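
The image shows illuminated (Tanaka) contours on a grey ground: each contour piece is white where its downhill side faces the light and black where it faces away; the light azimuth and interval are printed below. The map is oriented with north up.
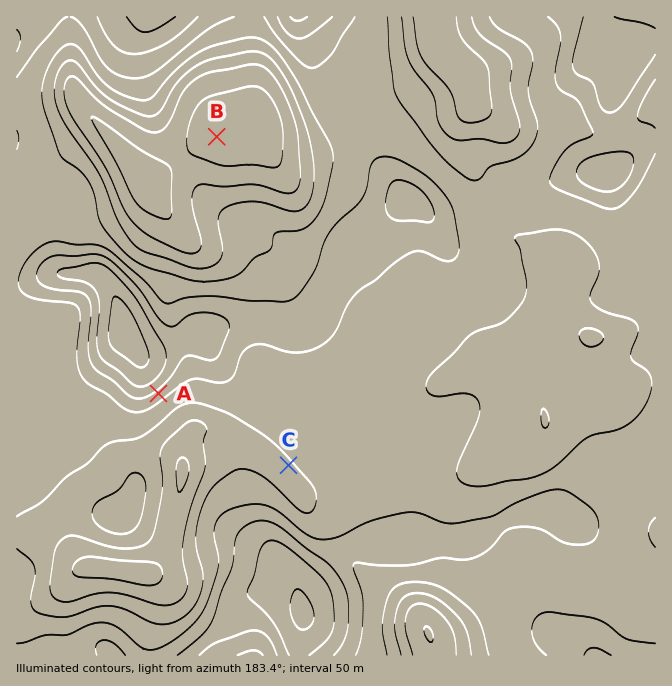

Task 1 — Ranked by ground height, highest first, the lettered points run A C B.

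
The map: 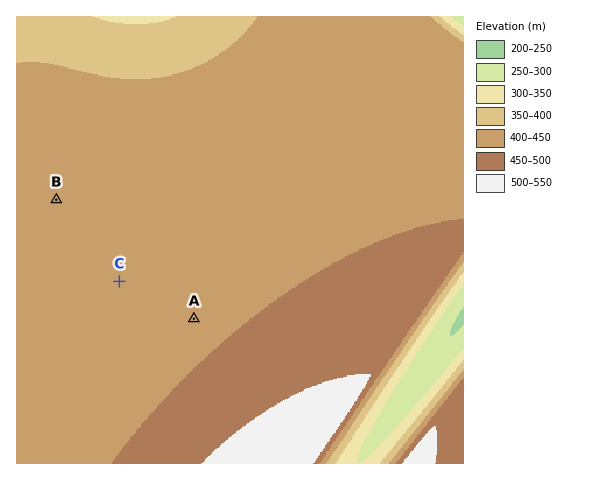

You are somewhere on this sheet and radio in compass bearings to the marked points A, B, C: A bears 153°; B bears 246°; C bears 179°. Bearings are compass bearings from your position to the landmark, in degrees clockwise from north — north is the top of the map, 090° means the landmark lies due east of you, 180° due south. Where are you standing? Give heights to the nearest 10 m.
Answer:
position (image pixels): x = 118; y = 172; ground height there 430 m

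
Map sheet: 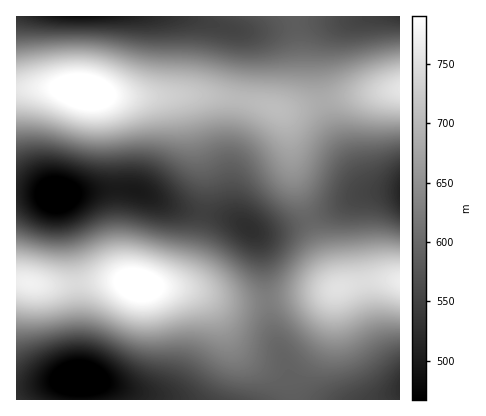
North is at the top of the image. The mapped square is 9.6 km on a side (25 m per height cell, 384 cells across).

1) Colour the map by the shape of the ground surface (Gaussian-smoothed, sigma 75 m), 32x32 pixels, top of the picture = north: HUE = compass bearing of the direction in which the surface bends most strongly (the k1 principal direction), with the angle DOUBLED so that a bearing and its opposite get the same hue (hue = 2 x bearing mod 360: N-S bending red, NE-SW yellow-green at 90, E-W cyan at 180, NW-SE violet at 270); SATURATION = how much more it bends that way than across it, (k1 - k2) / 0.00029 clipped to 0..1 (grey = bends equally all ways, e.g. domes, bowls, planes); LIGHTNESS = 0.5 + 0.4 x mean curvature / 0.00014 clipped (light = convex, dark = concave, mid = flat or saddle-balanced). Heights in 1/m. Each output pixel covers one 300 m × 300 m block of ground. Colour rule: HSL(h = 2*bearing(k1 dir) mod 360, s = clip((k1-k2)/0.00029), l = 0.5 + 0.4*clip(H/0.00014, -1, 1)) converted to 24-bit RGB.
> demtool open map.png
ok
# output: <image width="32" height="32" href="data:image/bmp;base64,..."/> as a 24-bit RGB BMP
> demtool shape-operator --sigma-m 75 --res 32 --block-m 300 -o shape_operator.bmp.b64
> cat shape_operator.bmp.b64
<image width="32" height="32" href="data:image/bmp;base64,Qk02DAAAAAAAADYAAAAoAAAAIAAAACAAAAABABgAAAAAAAAMAAATCwAAEwsAAAAAAAAAAAAAQIEILF4EGTUDGi8EIiwHLCgHLx0EMxUASh0AZC0AbkIHbVMSaVkbalUidE4mhUsokVQvkW9AgI5RUZtUTa1vWq96cKF0m5ZxoXVZlWZIf2hAcHM5W3gvVIYkU5MZT5QPao8dTGkQJTUHICwHJCsIKigJLR8GMBoDTSkBe00EjnEOiIMfcXcvbGs9cl1Jil5Tn3dkpKR+gLGHb8CdX8OsX7OvcYmWlmp+qlFdqktJnGVPj4ZXdZJTapxJb6I9daAuloMxem4eSkkSJigLJCYNJSMOJx8MKx4IZEkMnIUQrLEagKMrWYU7SnBJXG9kgoJ0mqCLnbmZlcilfsqvYL65VIahaVeHkkt1q0FXuUtGsHtdo6FtgZ9ueJtpiplfnJNKolAtk1Eha0geOS8XIB4THhwVHxwUPzccgnkktL8ipNUlcL0wP5Q5PnpWSXlqYo92ga9/mMiRkM2VeL6YWZueSEp3aDpsgDRYpDc+wGtGvaNjpbNvgqNvfY5uim9gmldEqzAjr0AikUorX0AzOC0yIiEsKiw1UVZCi5pHrM9Jn9pNbMw9OZw+NHtVOXleSZZfaL1gi9B3hst5aKhyU2JzSjFaWCVTdCtIpkU2yZZMzcpjpb9kgZ9feXRee0dLkjE0sSspx0kzsltJg1loSUFvKy9pMTlvVmd/iaR3sM2Brdd9gMdjR6NXOIFjNH9iPZ9aUchNe9Rle8RpY49pTkFmRSBUWh5afzBYt19F0rho0Ndyq8JlhI9baExNazVHiCs7uE9gwH16tpGXinuuPD68ISm1JjK2VWa4m7W3wNG0w9iynMWYbK2ZRp6fPJ+WQbyEXc9zcdN0crt8XXiQRi15RBZtYhx+o0GXvYN918qc19mbuLqDiGlmcEJrcjJkkDljvJXByr7RwcDZl5neTlHsFRf6HyTyZm/csbzW2uPi3+fjxtXak63PY5TQV6bSbdTVh9u/kNi5fsLEQU68NhWnPgahYhS+pF/K0LTG5NzU39jNwaeynWKxfDWlfjKmn1S4yc3t2d/y1tv1uLr5dW//TUD/SkL/gofxzNTu3eXu3eTu2t/xvsXylqf0j7Hyo8/utOPsqtrlfqPaJyjlJADPMgDITgj5ooHg39fo6eLo6+Dq1LjiqGvigDfreEbplYjk0t750t75z9X8zsz/mYf/eWD/eGn/pan51t/12OXz2OLz1Nr3z9H8w8b+v8n8zNr3zd/zscjpb3/jHQr1IgDIJwDMQBr1nJLi4N7t5eHq593u3MTytIT5kmn/kob9x8370OP7z9/8zdD+u6//mnj/jGX/lID/wcb41uT11+r01uX10tr5z8/8vrz8v773x8rwwcfmnJ/XZFDSORG+JQGeIgemMCnMjZzLztrf4uTp5N7tz7jvso/4nor+sbb8z9381O33yt72mZz1hFz/hUD/jEz/oIn0zNLw2ezy2fDy2enyvMXsn5booojjspXZwKPOwZy+sHWvfz2XRxpsKxFRKh1bRFp/bbGLmM+atNK1trrJqpbTmH/gjovnr8Pu0Oj2ktrAebrJRkjGWBrNcA7cizfhpY/Rxtbb1erex+TUqsrIiIOymFmwr0yetVBsv2BQvl4/lTk1XiM6MBIrIhAjKiEtPGMzS7grY985ddFXeK1weIiYdHSkg520k8y+mt29Tcg0P39INDtRNSFOUCVng0qNqpiFvNCevtydrsqDoJtjeUNEaygxdCIckTsVq1UOoVEOci8TOw8QJg0VIhEVMDAbRXIbS78ISOEAR8cSSpYtUnhCYn1PdKVOes1LbttDWJURKkEWGB4VHBccIBcaXlg1p7o3xeRFz+c/w7kpeU8iSBoQNw4HSxgEdzcAlVUAjlEFYi4POBAQJQ4ULhgYUlQmX50YV9gARtMAM6kHL3IYN1wjUW8peKIij9UQgtUHWnYJHygLHCESHB8UHyIRPUoRiqwHvuAAztEAimsKRCAILgsFMAsDTh0CiU0BqnQGmWoWbD0kTiIwSSI8WDZEgIRHh9QtdPUbS+oGL6ATJGIbK00fSmYif6EYpdQElsUAcHURJiYNISESHiESHycMKjgEZoUAjKMAjYoAUjsELhMFLQsGOhEIeT8RtoYayrAqpZJFdk5UYTdvYDJ4fFKHoKJ8rtN+oeZubd5DNqIvK2I1K04tTWcwjaYlw9sPusoJgWUgLR8TIBcTIB4TIScMLj4DWnUAb4MAZ2cANSkGKRYKLBMOXDQinYE4w8dVscNwjqB5YluMTTSQVjObfV+os7Ggy9uuxeKllc19VJxgP2hgOlVRU2lFmqc72tcnzbceikcnRRodIxAWIBUTJicOTV4Ja4kAcIgAWWEGNTIOKSIVPjcoanFFjLNaoMx7m8WHfqGOUFKSPzCLSzaUemuht7ql1+C51uK0scSUcI59SVZsQUpbW2VSn51JzbI5x44riS4kVhksNxQlNBogUUUke4cbjq4MgaINXHEYOUggKz8nNVs9RJVKaMZajNJ0i8B2bY9xTElwOzFmRT5wbn6IsL+N1eCm2uCmv7yMiG53WEhpS0FYYllOlYZEvpU0t2wrfiMjXhs1URw7Wiw/d1tAp6w7rMwvj7sxX4s5N2k8MWdPMoNcOLFWUc1Le8xZhbJUcHRWS0BPNzJHQktWYolZoMduyt+L1tqOuqN4jVlpaz9nWjtUZUpBjnE5q3wtolgoeiw1aCZLaixdeUZsknRprrV5rcR+k7t4ZKZzSpmMOZmSNqaJPbptTsJLebpOh5dOZ1xKSj1JOTtJRWNaT59Pisxot9qCy8+EsoZulUpweTVsbDZadD5AkWM7o2wzlk4vjEJwfzmHcz+RfF6jlZirsMSyudG8rszCjrrGY6LIR57KSLHEW7mna659gJ9th4NnclptT0psRVt5TJmaYr2Ogs6HqM6Wu7uVrXOKqkGdnDCaljaMmkd0qFFSrlxOn0tTllfEcUPMY1DRfYPSsMDa0uHn3ertz9/qrMPng6LoaJDmZpDcdpnMhpu7io2uhHuraGKzTl7AToHOZrDWiNXZo9fLrcrBraG4r2++rDrOqSfVsDnTv2HKx3/BxYW9uXXCo4fyh3b3hIX3rbn01eH22Obz2Obz1uL1x9P3nqz5g5D6foj0io7qmJbinpnfk5HghIznepPvfqb0kL3ypczrscvhrbTTp5LMoGbUlkLjlD7to1/tu4zrzq3s0bXtwaTuzcT/v7r/xcj/zdX+0d361OL31eH20934z9b8pav+jI7/jYr+oJn4sav0uLXztLf0qrX3nrP7mLT7m7f1o7bqpavdqJvSo4HPkmDXfkvle1LwlXj1vKr33ND63ND72c790cz/zcz/zM//zdT+0dr61N731d321Nn3u7/4kI/6fXb8hXr5m5D0sKnxubfwtrvwp7TwkqXvgJXrfIffiILPoYbDrYC9oXO6gWDAXU/QU1bhcnnrn6DxyMX319H61c79q63zrrT5wMj60tn51dz22Nzz2dryy8fto5jmf2zkbFXicVzdhnbWm5HSpKDQnZ/Li5HEcne7ZV6ueFmgm1qYoVp5pF5umGp6cGyRVHemRoO/VJDNdZ3UlajbqK7jra7sfqbDgKfRjrHaqL/fwMrgy8rfzr7Zw57PrXTEkVC6e0ineVGbimSYm3WHoIV4nYNujW9edVRNZD49YTc0bj4yhVI1l289l4pLcIpUSoddPYxxPJV9R6GHXKuQc6+ifq63PqJBRKpjT7SAbLGQi6uVrpqUun6GvVt1rT9ljDhXcjdIaj06dFU8h2k3lHAujmUkdU4dVzcYQioVQi0WWEEce2Ukmo8tmqQ1dZg5SoI0LG8qJGcmKW4kOX8oR5AuSZw2MogPKIcUKIYcPIcqZYc7j30/nlIvoC8ejh4VdSAVYSoYWzgaY0gacFMXeVMRdEgMYTkLSi0MPiwPRToWYF4hfYUslaYzmrE3haE3YYEwQGMkL1IaLFMTM2IQO3YNO4QNL3kCI2cDHVQFIkgKM0UQSkMSWDENZCIFaBwBZCEEXS0JWjsPXkYSZksTb0gRdEEPcT4QaEMYYlMjXmkvWH86ZJtEgK1OnK9RoKJJhoY8YWouRlohO1oXPGgQPnkJOoAE"/>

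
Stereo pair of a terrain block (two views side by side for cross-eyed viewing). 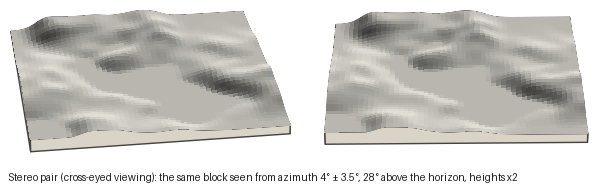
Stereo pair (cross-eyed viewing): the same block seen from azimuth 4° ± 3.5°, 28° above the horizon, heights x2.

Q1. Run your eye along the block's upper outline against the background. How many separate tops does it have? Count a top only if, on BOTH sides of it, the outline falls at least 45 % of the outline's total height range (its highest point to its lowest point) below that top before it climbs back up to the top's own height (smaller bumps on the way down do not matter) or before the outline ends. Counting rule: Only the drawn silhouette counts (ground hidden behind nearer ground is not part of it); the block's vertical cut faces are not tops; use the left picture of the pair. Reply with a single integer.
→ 0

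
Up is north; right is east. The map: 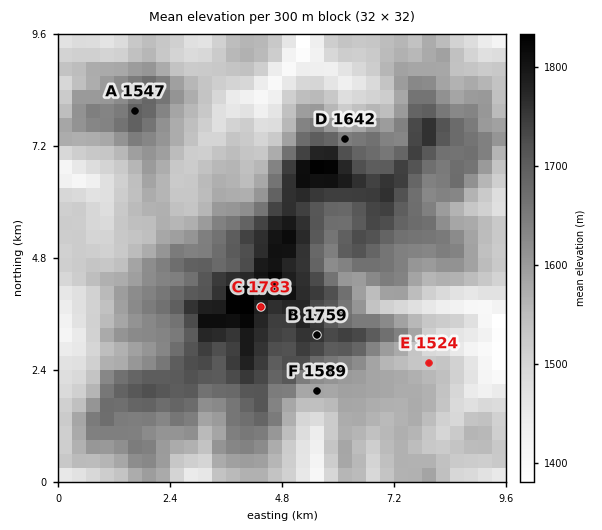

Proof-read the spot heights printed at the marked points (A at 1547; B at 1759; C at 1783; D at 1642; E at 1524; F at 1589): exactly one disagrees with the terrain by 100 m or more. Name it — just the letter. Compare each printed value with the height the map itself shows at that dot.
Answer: A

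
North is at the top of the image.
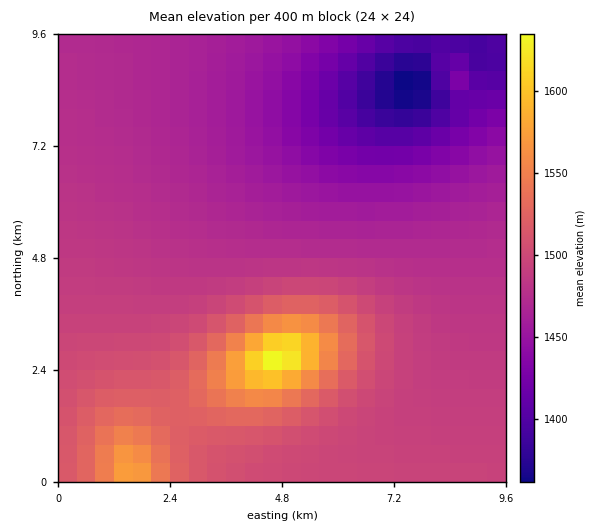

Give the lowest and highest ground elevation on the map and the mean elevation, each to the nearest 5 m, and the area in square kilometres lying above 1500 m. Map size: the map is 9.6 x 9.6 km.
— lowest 1360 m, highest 1645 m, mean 1480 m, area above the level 22.2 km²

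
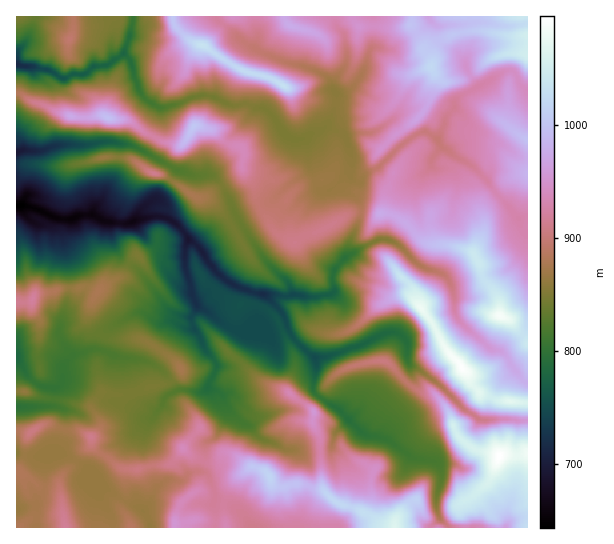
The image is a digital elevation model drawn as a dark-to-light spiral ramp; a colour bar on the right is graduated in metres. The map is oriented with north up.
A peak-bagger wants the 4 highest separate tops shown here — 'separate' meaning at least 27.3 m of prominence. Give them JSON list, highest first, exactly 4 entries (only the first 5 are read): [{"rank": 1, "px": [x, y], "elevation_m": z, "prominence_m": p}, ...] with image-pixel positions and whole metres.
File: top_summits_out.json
[{"rank": 1, "px": [499, 457], "elevation_m": 1096, "prominence_m": 453}, {"rank": 2, "px": [462, 367], "elevation_m": 1094, "prominence_m": 138}, {"rank": 3, "px": [499, 315], "elevation_m": 1089, "prominence_m": 108}, {"rank": 4, "px": [202, 45], "elevation_m": 1035, "prominence_m": 112}]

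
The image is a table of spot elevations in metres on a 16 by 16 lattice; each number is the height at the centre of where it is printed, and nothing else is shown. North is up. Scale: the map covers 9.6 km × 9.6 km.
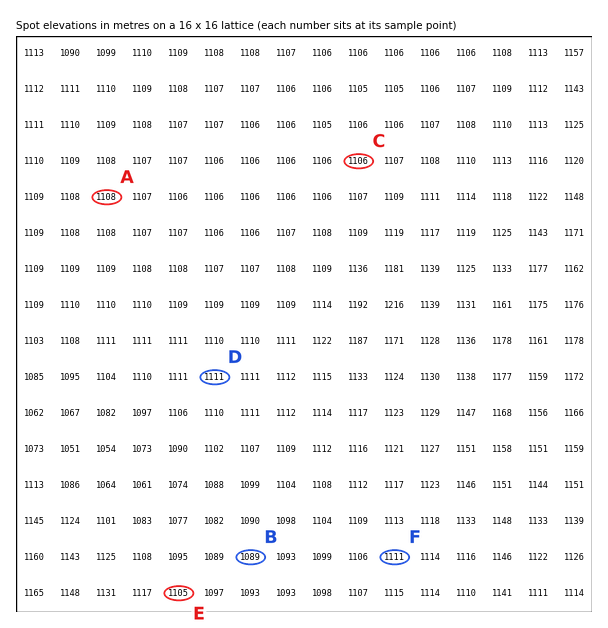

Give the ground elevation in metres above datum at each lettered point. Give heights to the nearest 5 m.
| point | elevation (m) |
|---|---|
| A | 1110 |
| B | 1090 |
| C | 1105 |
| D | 1110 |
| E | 1105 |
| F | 1110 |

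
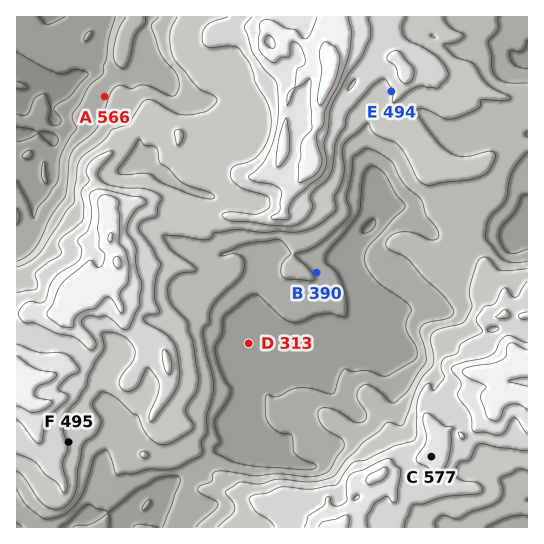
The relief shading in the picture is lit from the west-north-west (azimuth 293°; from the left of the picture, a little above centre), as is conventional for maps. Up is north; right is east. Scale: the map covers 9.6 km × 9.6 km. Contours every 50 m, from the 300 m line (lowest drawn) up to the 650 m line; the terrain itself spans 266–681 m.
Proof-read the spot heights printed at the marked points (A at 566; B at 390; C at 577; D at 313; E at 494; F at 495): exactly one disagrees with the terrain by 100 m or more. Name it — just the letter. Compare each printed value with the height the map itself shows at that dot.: A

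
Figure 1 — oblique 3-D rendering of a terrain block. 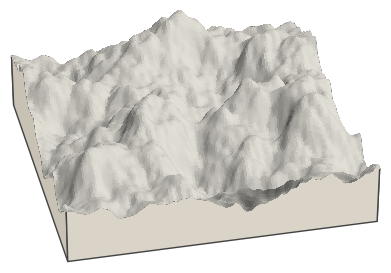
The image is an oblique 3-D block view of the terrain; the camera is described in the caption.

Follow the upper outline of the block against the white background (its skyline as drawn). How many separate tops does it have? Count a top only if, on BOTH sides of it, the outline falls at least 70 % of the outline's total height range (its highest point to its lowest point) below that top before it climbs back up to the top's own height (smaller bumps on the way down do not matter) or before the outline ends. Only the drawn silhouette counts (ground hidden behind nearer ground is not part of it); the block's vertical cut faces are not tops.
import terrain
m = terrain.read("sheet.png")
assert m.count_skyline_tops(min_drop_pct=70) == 0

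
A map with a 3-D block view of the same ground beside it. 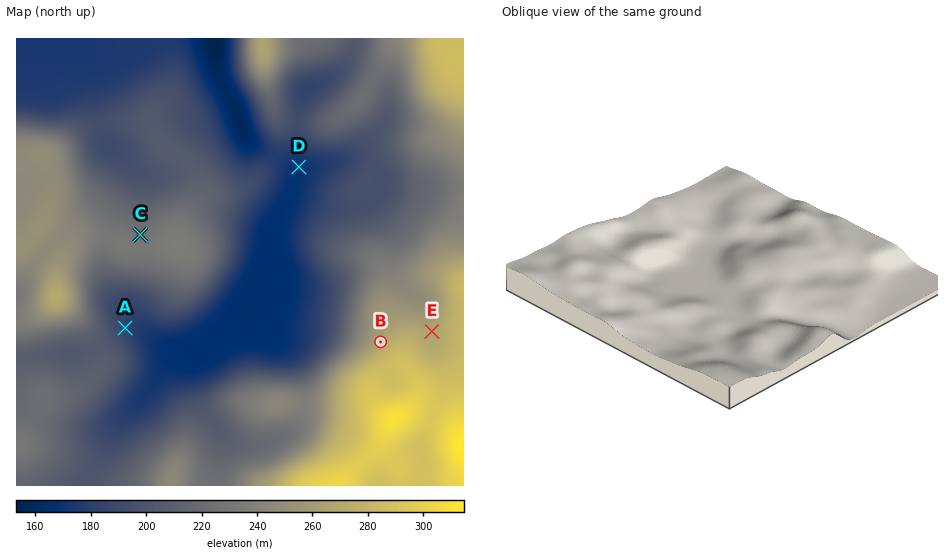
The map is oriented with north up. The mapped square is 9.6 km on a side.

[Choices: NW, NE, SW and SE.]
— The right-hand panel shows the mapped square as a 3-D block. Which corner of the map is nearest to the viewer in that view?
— NE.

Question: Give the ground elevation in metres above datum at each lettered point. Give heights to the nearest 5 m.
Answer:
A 185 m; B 265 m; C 230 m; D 170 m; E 265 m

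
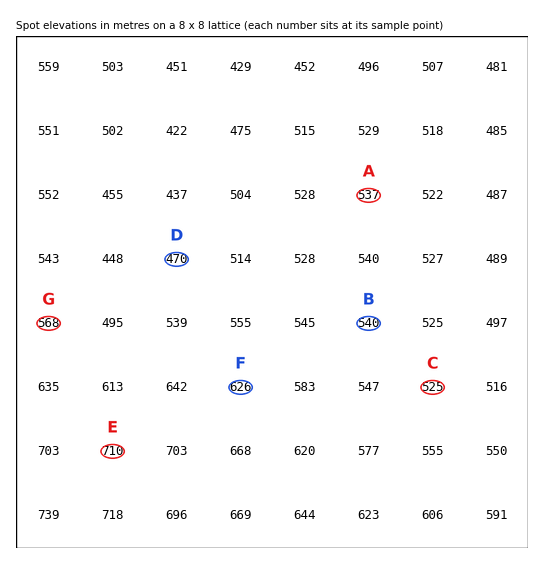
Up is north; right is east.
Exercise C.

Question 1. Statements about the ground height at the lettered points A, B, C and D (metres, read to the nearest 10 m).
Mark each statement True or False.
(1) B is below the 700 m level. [True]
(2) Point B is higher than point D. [True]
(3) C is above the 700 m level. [False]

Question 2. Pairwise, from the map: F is higher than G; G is lower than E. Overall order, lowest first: G F E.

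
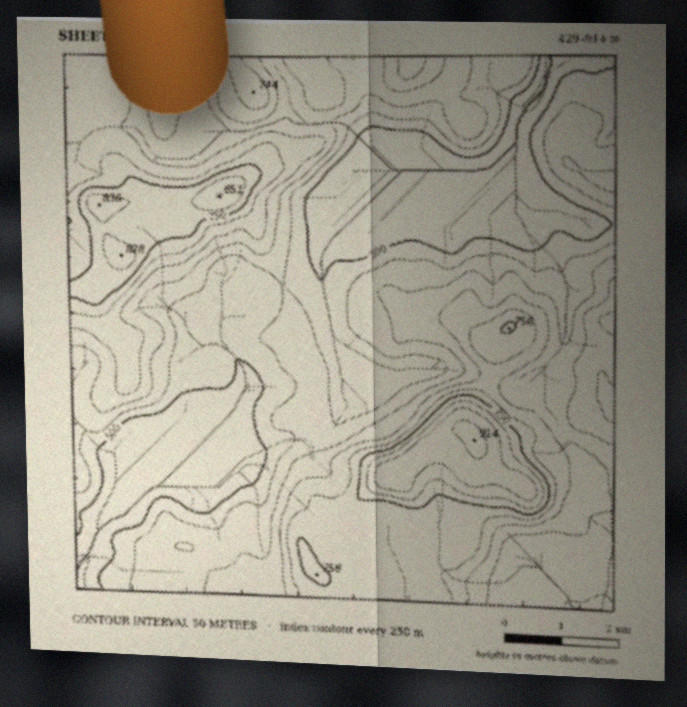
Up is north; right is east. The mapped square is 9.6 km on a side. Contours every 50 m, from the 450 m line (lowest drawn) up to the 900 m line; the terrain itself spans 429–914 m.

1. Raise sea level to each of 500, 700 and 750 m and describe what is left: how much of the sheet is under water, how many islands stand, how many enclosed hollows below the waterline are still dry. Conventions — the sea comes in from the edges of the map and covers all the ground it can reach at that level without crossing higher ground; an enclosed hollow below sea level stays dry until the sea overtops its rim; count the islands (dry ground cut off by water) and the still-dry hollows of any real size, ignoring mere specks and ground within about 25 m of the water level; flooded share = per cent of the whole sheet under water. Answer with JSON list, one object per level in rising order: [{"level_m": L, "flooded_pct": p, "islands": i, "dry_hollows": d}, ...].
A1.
[{"level_m": 500, "flooded_pct": 17, "islands": 0, "dry_hollows": 0}, {"level_m": 700, "flooded_pct": 80, "islands": 1, "dry_hollows": 0}, {"level_m": 750, "flooded_pct": 91, "islands": 1, "dry_hollows": 0}]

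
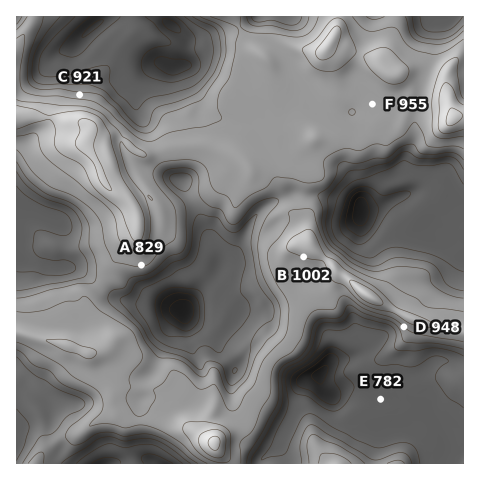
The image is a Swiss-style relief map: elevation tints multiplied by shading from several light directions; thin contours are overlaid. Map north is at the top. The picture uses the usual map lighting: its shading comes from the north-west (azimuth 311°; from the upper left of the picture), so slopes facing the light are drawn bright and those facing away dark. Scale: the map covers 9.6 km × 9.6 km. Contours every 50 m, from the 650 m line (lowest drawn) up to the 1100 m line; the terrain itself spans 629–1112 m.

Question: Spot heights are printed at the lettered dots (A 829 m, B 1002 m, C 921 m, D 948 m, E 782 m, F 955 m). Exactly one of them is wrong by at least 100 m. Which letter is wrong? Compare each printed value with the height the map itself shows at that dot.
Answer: A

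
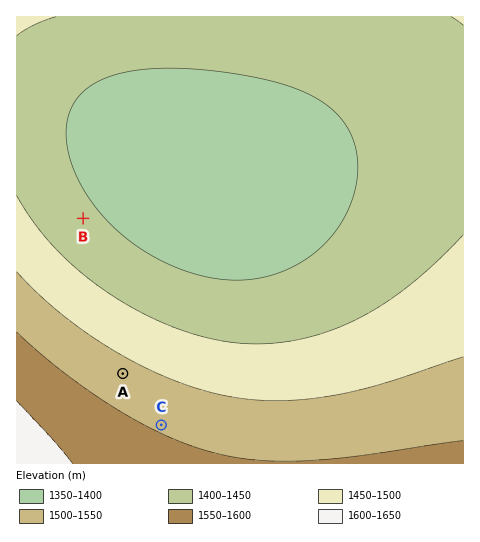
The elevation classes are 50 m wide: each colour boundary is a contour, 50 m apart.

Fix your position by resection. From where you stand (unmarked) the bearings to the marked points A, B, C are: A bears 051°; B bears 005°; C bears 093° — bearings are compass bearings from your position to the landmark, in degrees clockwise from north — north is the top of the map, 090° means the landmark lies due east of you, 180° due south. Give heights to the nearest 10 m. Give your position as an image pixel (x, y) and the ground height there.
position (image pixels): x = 65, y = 420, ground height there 1580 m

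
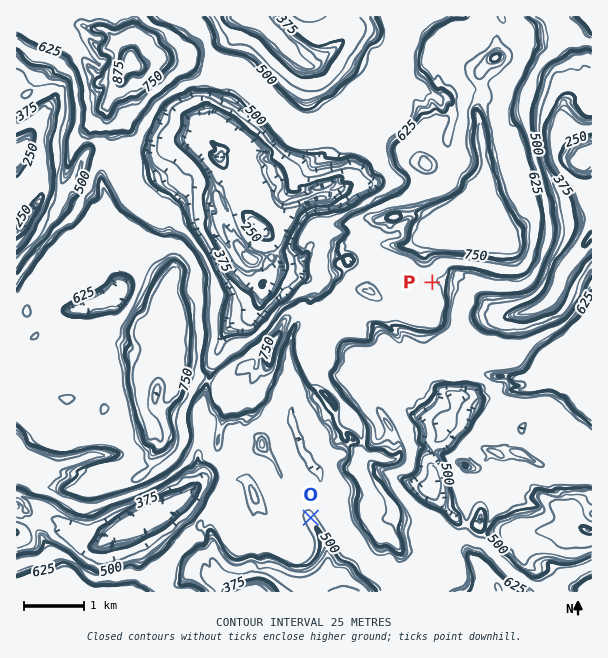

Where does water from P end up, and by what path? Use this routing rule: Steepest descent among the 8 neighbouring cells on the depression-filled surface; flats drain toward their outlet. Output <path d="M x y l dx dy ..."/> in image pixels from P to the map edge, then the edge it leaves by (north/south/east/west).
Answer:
<path d="M432 282l27 0 23 20 4 1 3 3 9 2 8 7 9 0 1-1 11-2 1-1 8-2 12-6 9-9 4-18 3-6 3-3 2-6 9-9 0-1 10-11 0-1 3-3"/>
exit: east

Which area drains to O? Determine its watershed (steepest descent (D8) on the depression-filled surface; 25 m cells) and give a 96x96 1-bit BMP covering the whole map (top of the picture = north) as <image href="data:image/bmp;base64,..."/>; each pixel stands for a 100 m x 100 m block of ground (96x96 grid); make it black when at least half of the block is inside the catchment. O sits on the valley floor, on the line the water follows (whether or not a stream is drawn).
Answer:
<image width="96" height="96" href="data:image/bmp;base64,Qk2+BAAAAAAAAD4AAAAoAAAAYAAAAGAAAAABAAEAAAAAAIAEAAATCwAAEwsAAAIAAAAAAAAA////AAAAAAAAAAAAAAAAAAAAAAAAAAAAAAAAAAAAAAAAAAAAAAAAAAAAAAAAAAAAAAAAAAAAAAAAAAAAAAAAAAAAAAAAAAAAAAAAAAAAAAAAAAAAAAAAAAAAAAAAAAAAAAAAAAAAAAAAAAAAAAAAAAAAAAAAAAAAAAAAAAAAAAAAAAAAAAAAAAAAAAAAAAAAAAAAAAAAAAAAAAAAAAAAAAAAAAAAAAAAAAD/wAAAAAAAAAAAAAP/4AAAAAAAAAAAAAP/4AAAAAAAAAAAAAf/4AAAAAAAAAAAAAf/4AAAAAAAAAAAAAf/wAAAAAAAAAAAAA//wAAAAAAAAAAAAA//gAAAAAAAAAAAAB//gAAAAAAAAAAAAD//gAAAAAAAAAAAAD//gAAAAAAAAAAAAH//wAAAAAAAAAAAAH//wAAAAAAAAAAAAP//gAAAAAAAAAAAAf//gAAAAAAAAAAAAf//AAAAAAAAAAAAAf/+AAAAAAAAAAAAAf/+AAAAAAAAAAAAAf/8AAAAAAAAAAAAAf/8AAAAAAAAAAAAA//4AAAAAAAAAAAAAf/wAAAAAAAAAAAAAf/gAAAAAAAAAAAAAP/AAAAAAAAAAAAAAD+AAAAAAAAAAAAAAD+AAAAAAAAAAAAAAD8AAAAAAAAAAAAAAB/AAAAAAAAAAAAAAB/AAAAAAAAAAAAAAB+AAAAAAAAAAAAAAA+AAAAAAAAAAAAAAA+AAAAAAAAAAAAAAAeAAAAAAAAAAAAAAAMAAAAAAAAAAAAAAAAAAAAAAAAAAAAAAAAAAAAAAAAAAAAAAAAAAAAAAAAAAAAAAAAAAAAAAAAAAAAAAAAAAAAAAAAAAAAAAAAAAAAAAAAAAAAAAAAAAAAAAAAAAAAAAAAAAAAAAAAAAAAAAAAAAAAAAAAAAAAAAAAAAAAAAAAAAAAAAAAAAAAAAAAAAAAAAAAAAAAAAAAAAAAAAAAAAAAAAAAAAAAAAAAAAAAAAAAAAAAAAAAAAAAAAAAAAAAAAAAAAAAAAAAAAAAAAAAAAAAAAAAAAAAAAAAAAAAAAAAAAAAAAAAAAAAAAAAAAAAAAAAAAAAAAAAAAAAAAAAAAAAAAAAAAAAAAAAAAAAAAAAAAAAAAAAAAAAAAAAAAAAAAAAAAAAAAAAAAAAAAAAAAAAAAAAAAAAAAAAAAAAAAAAAAAAAAAAAAAAAAAAAAAAAAAAAAAAAAAAAAAAAAAAAAAAAAAAAAAAAAAAAAAAAAAAAAAAAAAAAAAAAAAAAAAAAAAAAAAAAAAAAAAAAAAAAAAAAAAAAAAAAAAAAAAAAAAAAAAAAAAAAAAAAAAAAAAAAAAAAAAAAAAAAAAAAAAAAAAAAAAAAAAAAAAAAAAAAAAAAAAAAAAAAAAAAAAAAAAAAAAAAAAAAAAAAAAAAAAAAAAAAAAAAAAAAAAAAAAAAAAAAAAAAAAAAAAAAAAAAAAAAAAAAAAAAAAAAAAAAAAAAAAAAAAAAAAAAAAAAAAAAAAAAAAAAAAAAAAAAAAAAAAAAAAAAAAAAAAAAAAAAAAAAAAAAAAA="/>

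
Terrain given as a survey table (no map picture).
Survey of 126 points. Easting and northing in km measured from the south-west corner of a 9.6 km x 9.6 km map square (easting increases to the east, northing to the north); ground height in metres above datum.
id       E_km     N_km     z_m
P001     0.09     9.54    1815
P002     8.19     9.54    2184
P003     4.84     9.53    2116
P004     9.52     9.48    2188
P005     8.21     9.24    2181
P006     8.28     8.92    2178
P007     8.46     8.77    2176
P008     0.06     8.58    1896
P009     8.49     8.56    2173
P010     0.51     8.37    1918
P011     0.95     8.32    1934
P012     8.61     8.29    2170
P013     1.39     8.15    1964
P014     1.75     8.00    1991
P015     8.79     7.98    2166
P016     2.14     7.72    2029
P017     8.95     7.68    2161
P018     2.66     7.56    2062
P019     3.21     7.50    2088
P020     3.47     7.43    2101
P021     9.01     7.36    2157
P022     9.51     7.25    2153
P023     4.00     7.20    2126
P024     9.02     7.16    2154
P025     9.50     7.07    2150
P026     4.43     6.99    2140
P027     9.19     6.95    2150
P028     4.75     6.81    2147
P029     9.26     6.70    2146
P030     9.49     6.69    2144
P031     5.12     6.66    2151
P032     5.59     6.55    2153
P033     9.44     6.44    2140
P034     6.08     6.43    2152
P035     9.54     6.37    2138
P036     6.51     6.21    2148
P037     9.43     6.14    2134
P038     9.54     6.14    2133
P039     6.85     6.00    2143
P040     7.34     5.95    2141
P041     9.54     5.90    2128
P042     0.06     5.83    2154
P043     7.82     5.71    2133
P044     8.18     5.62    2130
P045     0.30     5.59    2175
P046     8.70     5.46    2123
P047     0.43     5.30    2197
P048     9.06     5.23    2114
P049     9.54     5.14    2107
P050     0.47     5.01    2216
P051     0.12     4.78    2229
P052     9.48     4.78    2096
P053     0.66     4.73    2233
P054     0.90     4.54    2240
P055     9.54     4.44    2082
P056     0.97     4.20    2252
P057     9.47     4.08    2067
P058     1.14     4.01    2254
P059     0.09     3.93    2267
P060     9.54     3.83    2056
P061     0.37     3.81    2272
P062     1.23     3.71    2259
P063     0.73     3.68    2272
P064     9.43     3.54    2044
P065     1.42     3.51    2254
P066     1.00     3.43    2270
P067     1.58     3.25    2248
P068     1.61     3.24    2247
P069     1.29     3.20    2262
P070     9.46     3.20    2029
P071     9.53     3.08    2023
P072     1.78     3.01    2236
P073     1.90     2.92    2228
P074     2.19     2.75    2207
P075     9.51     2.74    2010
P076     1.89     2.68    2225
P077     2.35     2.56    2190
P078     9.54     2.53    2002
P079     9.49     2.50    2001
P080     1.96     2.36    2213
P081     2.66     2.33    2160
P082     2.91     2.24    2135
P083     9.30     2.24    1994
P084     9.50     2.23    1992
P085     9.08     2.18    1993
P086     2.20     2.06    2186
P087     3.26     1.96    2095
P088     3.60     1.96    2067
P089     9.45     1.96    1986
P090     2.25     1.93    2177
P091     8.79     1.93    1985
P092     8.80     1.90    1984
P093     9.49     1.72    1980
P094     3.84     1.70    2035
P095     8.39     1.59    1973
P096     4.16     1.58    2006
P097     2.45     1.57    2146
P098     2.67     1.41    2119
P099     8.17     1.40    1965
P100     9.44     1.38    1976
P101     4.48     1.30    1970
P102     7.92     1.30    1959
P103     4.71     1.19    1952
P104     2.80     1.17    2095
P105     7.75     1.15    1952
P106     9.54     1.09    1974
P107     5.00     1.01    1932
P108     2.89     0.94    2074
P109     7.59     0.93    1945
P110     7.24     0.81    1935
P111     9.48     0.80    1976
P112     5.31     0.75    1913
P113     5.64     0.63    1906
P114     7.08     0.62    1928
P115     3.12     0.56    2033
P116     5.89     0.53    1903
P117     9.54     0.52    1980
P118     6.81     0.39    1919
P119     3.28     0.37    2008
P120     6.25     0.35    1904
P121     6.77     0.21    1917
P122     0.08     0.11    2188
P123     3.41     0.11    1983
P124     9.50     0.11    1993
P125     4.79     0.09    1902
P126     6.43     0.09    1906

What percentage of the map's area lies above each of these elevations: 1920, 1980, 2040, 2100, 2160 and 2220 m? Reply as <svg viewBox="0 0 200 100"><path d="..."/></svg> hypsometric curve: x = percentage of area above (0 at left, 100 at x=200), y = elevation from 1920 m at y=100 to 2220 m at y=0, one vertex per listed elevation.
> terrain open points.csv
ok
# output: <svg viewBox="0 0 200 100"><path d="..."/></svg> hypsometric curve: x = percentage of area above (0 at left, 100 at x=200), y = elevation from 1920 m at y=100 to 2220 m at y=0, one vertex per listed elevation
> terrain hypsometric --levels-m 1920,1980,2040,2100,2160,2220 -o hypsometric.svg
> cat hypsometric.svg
<svg viewBox="0 0 200 100"><path d="M191 100l-24-20-25-20-29-20-59-20-38-20"/></svg>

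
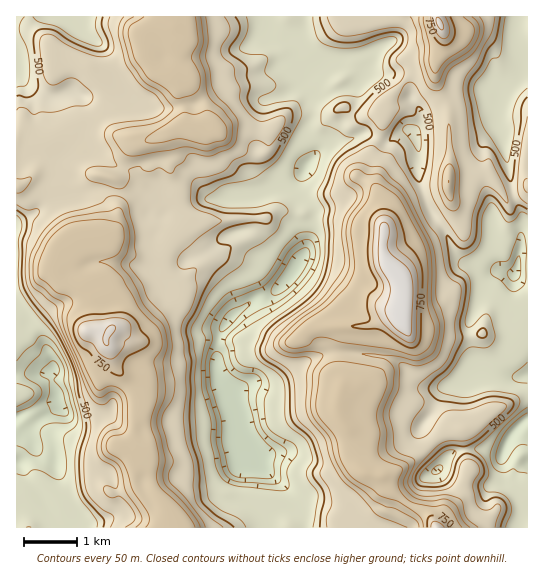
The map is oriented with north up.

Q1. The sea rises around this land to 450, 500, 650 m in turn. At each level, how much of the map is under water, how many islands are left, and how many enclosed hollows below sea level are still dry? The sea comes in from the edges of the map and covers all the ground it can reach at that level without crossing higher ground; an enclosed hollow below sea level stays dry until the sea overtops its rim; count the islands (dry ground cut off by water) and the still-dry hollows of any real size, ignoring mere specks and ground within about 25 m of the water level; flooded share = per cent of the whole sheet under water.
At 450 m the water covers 29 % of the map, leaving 0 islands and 1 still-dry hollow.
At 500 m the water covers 37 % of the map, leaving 0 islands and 1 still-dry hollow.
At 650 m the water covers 76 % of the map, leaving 1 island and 0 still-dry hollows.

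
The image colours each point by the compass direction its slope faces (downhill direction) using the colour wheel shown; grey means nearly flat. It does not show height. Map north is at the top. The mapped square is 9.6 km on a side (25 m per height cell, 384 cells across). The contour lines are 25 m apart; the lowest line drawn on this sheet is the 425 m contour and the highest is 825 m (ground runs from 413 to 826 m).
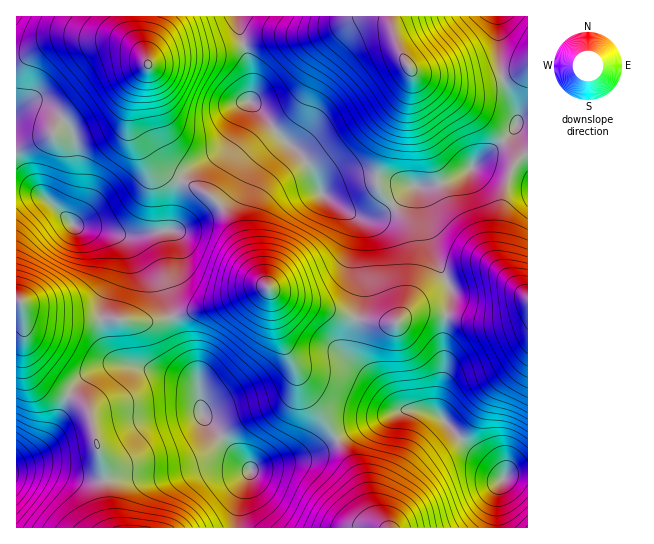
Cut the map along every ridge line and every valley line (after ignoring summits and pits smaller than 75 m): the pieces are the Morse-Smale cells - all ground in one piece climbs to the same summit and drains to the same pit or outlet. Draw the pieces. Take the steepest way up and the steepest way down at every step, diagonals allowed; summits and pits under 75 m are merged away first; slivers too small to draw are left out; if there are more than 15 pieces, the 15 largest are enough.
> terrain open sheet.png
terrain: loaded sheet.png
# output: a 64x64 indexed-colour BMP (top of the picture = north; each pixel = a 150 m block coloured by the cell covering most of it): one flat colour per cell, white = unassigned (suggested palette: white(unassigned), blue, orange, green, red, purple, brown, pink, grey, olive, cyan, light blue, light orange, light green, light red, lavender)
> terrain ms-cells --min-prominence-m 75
<image width="64" height="64" href="data:image/bmp;base64,Qk12CAAAAAAAAHYAAAAoAAAAQAAAAEAAAAABAAQAAAAAAAAIAAATCwAAEwsAABAAAAAAAAAA////ALR3HwAOf/8ALKAsACgn1gC9Z5QAS1aMAMJ34wB/f38AIr28AM++FwDox64AeLv/AIrfmACWmP8A1bDFAO7u7u7u7kRERERERERE////////////mZmZmZmZmQAA7u7u7u7uRERERERERET///////////mZmZmZmZmZAADu7u7u7uRERERERERERP//////////mZmZmZmZmZkAAO7u7u7u5ERERERERERE//////////+ZmZmZmZmZmQAA7u7u7u7kRERERERERET//////////5mZmZmZmZmZAADu7u7u7uRERERERERERE/////////5mZmZmZmZmZkAAO7u7u7u5ERERERERERET/////////mZmZmZmZmZmZAA7u7u7u7kRERERERERERF////////mZmZmZmZmZmZu7sO7u7u7uRERERERERERFVVVf////+ZmZmZmZmZmZu7uwDu7u7uRERERERERERFVVVVVV//+ZmZmZmZmZmbu7u7AA7u7u5ERERERERERFVVVVVVVV+ZmZmZmZmZmbu7u7sAAO7u7kREREREREREVVVVVVVVVWmZmZmZmZmbu7u7uwAADu7uREREREREREVVVVVVVVVWZmmZmZmZmbu7u7u7AAAO7uREREREREREVVVVVVVVVVZmZmmZmZmbu7u7u7sAAADu5EREREREREVVVVVVVVVVZmZmZmaZlmu7u7u7uwAAAO5ERERERERERVVVVVVVVVZmZmZmZmZma7u7u7u7AAAABERERERERERFVVVVVVVVZmZmZmZmZmZru7u7u7sAAA3UREREREREREVVVVVVVVVmZmZmZmZmZmu7u7u7uwAN3d1ERERERERN1VVVVVVVVmZmZmZmZmZma7u7u7u7AN3d3dRERERE3d1VVVVVVVVWZmZmZmZmZmZru7u7u7sA3d3d3d3d3d3d3VVVVVVVVVZmZmZmZmZmZma7u7u7uw3d3d3d3d3d3d3VVVVVVVVVZmZmZmZmZmZmZru7u7u7Dd3d3d3d3d3d3dVVVVVVVVVmZmZmZmZmZmZmu7u7u7sN3d3d3d3d3d3dVVVVVVVVVmZmZmZmZmZmZma7u7u7uw3d3d3d3d3d3d1VVVVVVVVWZmZmZmZmZmZmZru7u7u7Dd3d3d3d3d3d3VVVVVVVVVZmZmZmZmZmZmZmu7u7u7sN2qqqqqqqqqqsVVVVVVVVZmZmZmIiIiImZmaIiIiIiwqqqqqqqqqqqqzMxVVVVVVmZmYiIiIiIiIiIoiIiIiIqqqqqqqqqqqqrMzMzMVVVWZiIiIiIiIiIiIiiIiIiIiqqqqqqqqqqqqszMzMzMVVIiIiIiIiIiIiIiKIiIiIiKqqqqqqqqqqqszMzMzMzMIiIiIiIiIiIiIiIoiIiIiIqqqqqqqqqqqqzMzMzMzMIiIiIiIiIiIiIiIiiIiIiIiqqqqqqqqqqqzMzMzMzMwiIiIiIiIiIiIiIiiIiIiIiKqqqqqqqqqqzMzMzMzMwiIiIiIiIiIiIiIiKIiIiIiIqqqqqqqqqqrMzMzMzMzCIiIiIiIiIiIiIiKIiIiIiIiqqqqqqqqqrMzMzMzMzCIiIiIiIiIiIiIiIoiIiIiIiKqqqqqqqqo8zMzMzMzMIiIiIiIiIiIiIiIiiIiIiIiIqqqqqqMzMzMzPMzMzMIiIiIiIiIiIiIiIiiIiIiIiIiqqqqjMzMzMzMzzMzMwiIiIiIiIiIiIiIiKIiIiIiIiKqqqjMzMzMzMzPMzMwiIiIiIiIiIhERIiIoiIiIiIiIqqozMzMzMzMzM8zMwiIiIiIiIiIRERESIiiIiIiIiIiqozMzMzMzMzMzzMwiIiIiIiIiIREREREiKIiIiIiIiDMzMzMzMzMzMzPMwiIiIiIiIiIRERERERGIiIiIiIiIMzMzMzMzMzMzMzIiIiIiIiIiIRERERERERERiIiIiIgzMzMzMzMzMzM3ciIiIiIiIiIhERERERERERERiIiIiDMzMzMzMzMzM3d3ciIiIiIiIhEREREREREREREYiIiIMzMzMzMzMzM3d3d3IiIiIiIiEREREREREREREREYiIgzMzMzMzMzM3d3d3d3IiIiIiERERERERERERERERGIgDMzMzMzMzMzd3d3d3dyIiIiERERERERERERERERERiAMzMzMzMzMzd3d3d3d3IiIiEREREREREREREREREREQAzMzMzMzMzN3d3d3d3dyIiEREREREREREREREREREREDMzMzMzMzM3d3d3d3d3IiERERERERERERERERERERERMzMzMzMzMzd3d3d3d3ciEREREREREREREREREREREREzMzMzMzMzN3d3d3d3d3ERERERERERERERERERERERETMzMzMzMzM3d3d3d3d3cRERERERERERERERERERERERMzMzMzMzMzd3d3d3d3dxEREREREREREREREREREREREzMzMzMzMzM3d3d3d3d3ERERERERERERERERERERERETMzMzMzMzMzd3d3d3d3cRERERERERERERERERERERERMzMzMzMzMzN3d3d3d3dxEREREREREREREREREREREREzMzMzMzMzM3d3d3d3d3ERERERERERERERERERERERETMzMzMzMzM3d3d3d3d3ERERERERERERERERERERERERMzMzMzMzMzd3d3d3d3cREREREREREREREREREREREREzMzMzMzMzN3d3d3d3dxERERERERERERERERERERERETMzMzMzMzM3d3d3d3d3ERERERERERERERERERERERER"/>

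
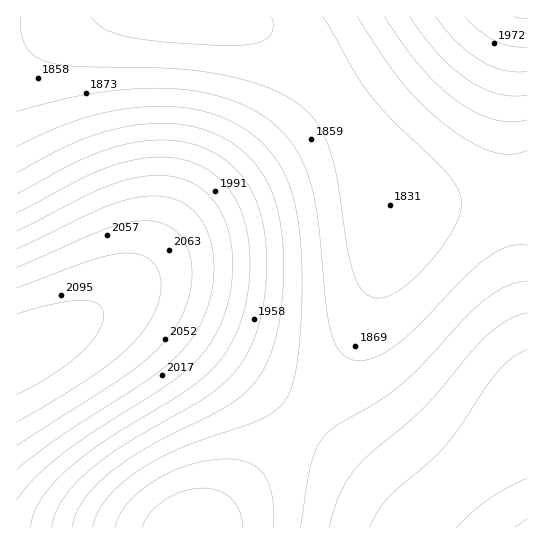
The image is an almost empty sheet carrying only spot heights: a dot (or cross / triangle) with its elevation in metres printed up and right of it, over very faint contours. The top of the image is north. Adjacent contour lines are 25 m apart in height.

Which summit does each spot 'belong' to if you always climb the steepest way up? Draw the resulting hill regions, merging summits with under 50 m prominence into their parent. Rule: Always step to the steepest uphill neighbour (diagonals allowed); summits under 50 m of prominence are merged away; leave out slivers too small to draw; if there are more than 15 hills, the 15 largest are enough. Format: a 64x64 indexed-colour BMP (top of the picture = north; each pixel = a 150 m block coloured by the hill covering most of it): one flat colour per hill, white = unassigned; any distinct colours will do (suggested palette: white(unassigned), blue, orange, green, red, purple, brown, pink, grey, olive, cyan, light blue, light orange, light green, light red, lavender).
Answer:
<image width="64" height="64" href="data:image/bmp;base64,Qk12CAAAAAAAAHYAAAAoAAAAQAAAAEAAAAABAAQAAAAAAAAIAAATCwAAEwsAABAAAAAAAAAA////ALR3HwAOf/8ALKAsACgn1gC9Z5QAS1aMAMJ34wB/f38AIr28AM++FwDox64AeLv/AIrfmACWmP8A1bDFABERERERERERERERESIiIiIiIiIiIiIiIiIiIiIiIiIiEREREREREREREREREiIiIiIiIiIiIiIiIiIiIiIiIiIRERERERERERERERERIiIiIiIiIiIiIiIiIiIiIiIiIhERERERERERERERERESIiIiIiIiIiIiIiIiIiIiIiIiEREREREREREREREREREiIiIiIiIiIiIiIiIiIiIiIiIRERERERERERERERERERIiIiIiIiIiIiIiIiIiIiIiIhERERERERERERERERERESIiIiIiIiIiIiIiIiIiIiIiEREREREREREREREREREREiIiIiIiIiIiIiIiIiIiIiIRERERERERERERERERERESIiIiIiIiIiIiIiIiIiIiIhEREREREREREREREREREREiIiIiIiIiIiIiIiIiIiIiERERERERERERERERERERERIiIiIiIiIiIiIiIiIiIiIRERERERERERERERERERERESIiIiIiIiIiIiIiIiIiIhEREREREREREREREREREREREiIiIiIiIiIiIiIiIiIiERERERERERERERERERERERERIiIiIiIiIiIiIiIiIiIRERERERERERERERERERERERESIiIiIiIiIiIiIiIiIhERERERERERERERERERERERERIiIiIiIiIiIiIiIiIiERERERERERERERERERERERERESIiIiIiIiIiIiIiIiIREREREREREREREREREREREREREiIiIiIiIiIiIiIiIhERERERERERERERERERERERERERIiIiIiIiIiIiIiIiEREREREREREREREREREREREREREiIiIiIiIiIiIiIiIRERERERERERERERERERERERERERIiIiIiIiIiIiIiIhERERERERERERERERERERERERERESIiIiIiIiIiIiIiERERERERERERERERERERERERERERIiIiIiIiIiIiIiIRERERERERERERERERERERERERERESIiIiIiIiIiIiIhERERERERERERERERERERERERERERIiIiIiIiIiIiIiEREREREREREREREREREREREREREREiIiIiIiIiIiIiIRERERERERERERERERERERERERERERIiIiIiIiIiIiIhEREREREREREREREREREREREREREREiIiIiIiIiIiIiERERERERERERERERERERERERERERESIiIiIiIiIiIiIREREREREREREREREREREREREREREREiIiIiIiIiIiIhERERERERERERERERERERERERERERESIiIiIiIiIiIiERERERERERERERERERERERERERERERIiIiIiIiIiIiIRERERERERERERERERERERERERERERESIiIiIiIiIiIhERERERERERERERERERERERERERERERIiIiIiIiIiIiEREREREREREREREREREREREREREREREiIiIiIiIiIiIRERERERERERERERERERERERERERERESIiIiIiIiIiIhERERERERERERERERERERERERERERERIiIiIiIiIiIiERERERERERERERERERERERERERERERESIiIiIiIiIiIRERERERERERERERERERERERERERERERIiIiIiIiIiIhEREREREREREREREREREREREREREREREiIiIiIiIiIiERERERERERERERERERERERERERERERETMyIiIiIiIiIRERERERERERERERERERERERERERERERMzMzMzMzMzMxERERERERERERERERERERERERERERERMzMzMzMzMzMzEREREREREREREREREREREREREREREREzMzMzMzMzMzMREREREREREREREREREREREREREREREzMzMzMzMzMzMxERERERERERERERERERERERERERERETMzMzMzMzMzMzERERERERERERERERERERERERERERETMzMzMzMzMzMzMRERERERERERERERERERERERERERERMzMzMzMzMzMzMxERERERERERERERERERERERERERERMzMzMzMzMzMzMzEREREREREREREREREREREREREREREzMzMzMzMzMzMzMREREREREREREREREREREREREREREzMzMzMzMzMzMzMxERERERERERERERERERERERERERETMzMzMzMzMzMzMzERERERERERERERERERERERERERETMzMzMzMzMzMzMzMRERERERERERERERERERERERERETMzMzMzMzMzMzMzMxERERERERERERERERERERERERETMzMzMzMzMzMzMzMzERERERERERERERERERERERERERMzMzMzMzMzMzMzMzMRERERERERERERERERERERERERMzMzMzMzMzMzMzMzMxERERERERERERERERERERERERMzMzMzMzMzMzMzMzMzERERERERERERERERERERERERMzMzMzMzMzMzMzMzMzMRERERERERERERERERERERERMzMzMzMzMzMzMzMzMzMxERERERERERERERERERERETMzMzMzMzMzMzMzMzMzMzERERERERERERERERERERETMzMzMzMzMzMzMzMzMzMzMRERERERERERERERERERETMzMzMzMzMzMzMzMzMzMzMxEREREREREREREREREREzMzMzMzMzMzMzMzMzMzMzMz"/>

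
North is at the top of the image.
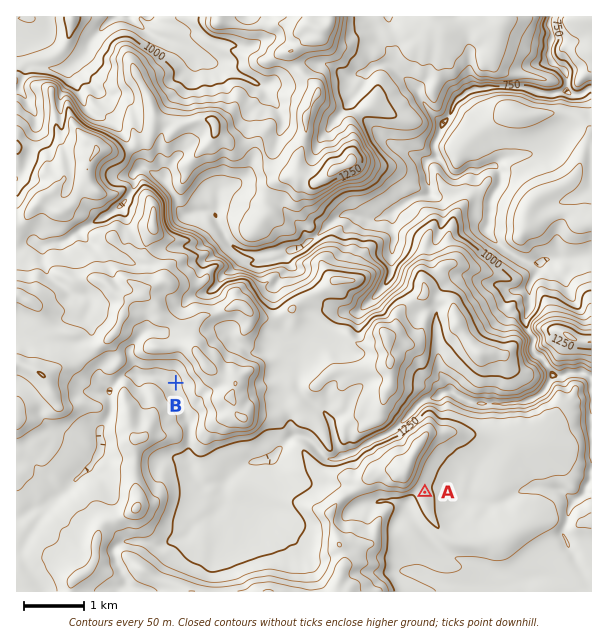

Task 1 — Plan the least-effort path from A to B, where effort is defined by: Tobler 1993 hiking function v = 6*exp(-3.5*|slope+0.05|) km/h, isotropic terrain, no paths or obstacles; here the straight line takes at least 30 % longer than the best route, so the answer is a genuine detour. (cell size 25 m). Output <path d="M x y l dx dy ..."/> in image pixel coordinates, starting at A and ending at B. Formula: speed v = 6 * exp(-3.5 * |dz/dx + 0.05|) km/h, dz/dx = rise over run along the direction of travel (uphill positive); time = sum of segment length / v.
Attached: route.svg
<path d="M425 492l-5 0-3-1-4 0-6 3-8 0-3-2-12 0-3-1-25 0-3-2-60 0-78-39-11 0-3-1-6-6-1-3 0-20-18-36 0-1"/>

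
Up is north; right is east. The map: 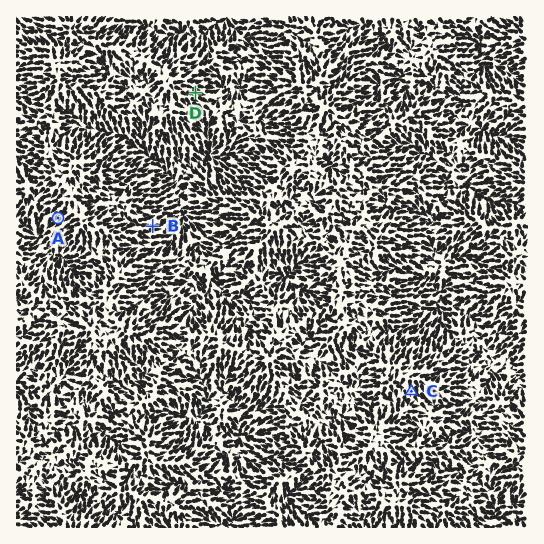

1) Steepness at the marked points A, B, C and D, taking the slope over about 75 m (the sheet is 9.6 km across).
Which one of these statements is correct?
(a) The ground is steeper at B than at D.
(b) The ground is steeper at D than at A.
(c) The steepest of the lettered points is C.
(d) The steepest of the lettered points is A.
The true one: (a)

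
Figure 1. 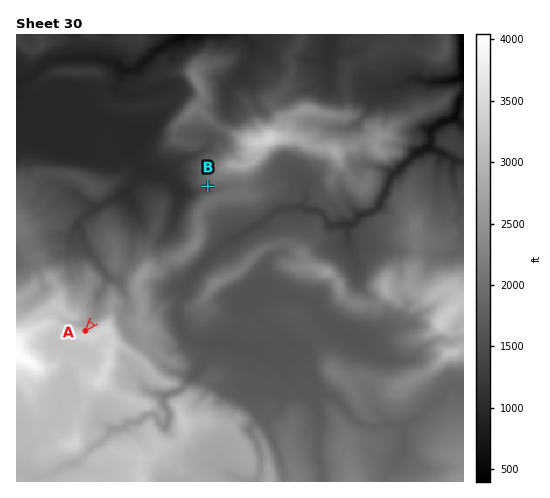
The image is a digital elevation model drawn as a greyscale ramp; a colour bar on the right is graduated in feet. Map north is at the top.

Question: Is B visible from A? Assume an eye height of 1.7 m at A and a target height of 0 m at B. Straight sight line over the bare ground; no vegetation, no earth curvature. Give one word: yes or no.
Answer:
yes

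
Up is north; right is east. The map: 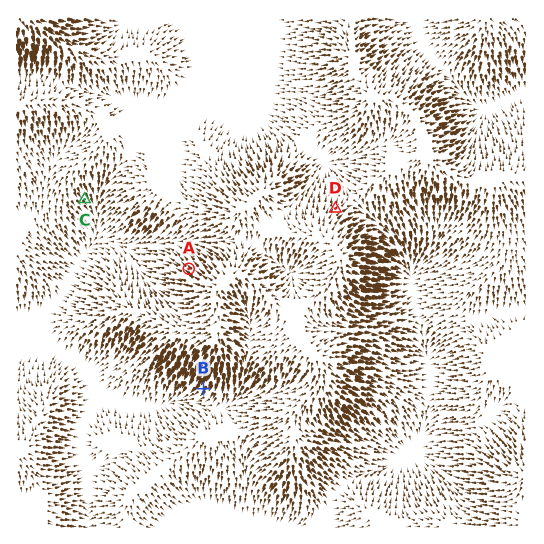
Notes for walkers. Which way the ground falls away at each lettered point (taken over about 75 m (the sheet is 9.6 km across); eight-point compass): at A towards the NW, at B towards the SW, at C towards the SE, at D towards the NE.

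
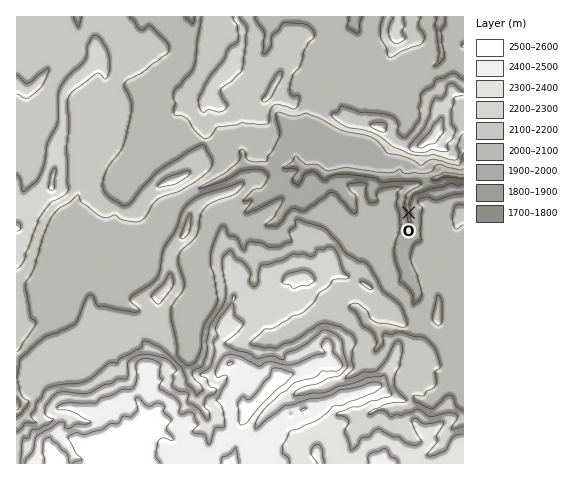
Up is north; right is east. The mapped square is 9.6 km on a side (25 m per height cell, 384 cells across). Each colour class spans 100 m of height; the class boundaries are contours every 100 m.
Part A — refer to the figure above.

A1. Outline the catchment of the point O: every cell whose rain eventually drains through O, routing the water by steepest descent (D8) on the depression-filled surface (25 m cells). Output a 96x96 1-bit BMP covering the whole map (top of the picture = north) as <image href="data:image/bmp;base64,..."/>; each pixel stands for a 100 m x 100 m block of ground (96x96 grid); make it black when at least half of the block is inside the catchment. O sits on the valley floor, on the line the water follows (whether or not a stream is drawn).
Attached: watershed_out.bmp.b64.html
<image width="96" height="96" href="data:image/bmp;base64,Qk2+BAAAAAAAAD4AAAAoAAAAYAAAAGAAAAABAAEAAAAAAIAEAAATCwAAEwsAAAIAAAAAAAAA////AAAAAAAAAAAAAAPwAAAAAAAAAAAAAAHwAAAAAAAAAAAAAAHwAAAAAAAAAAAAAAHwAAAAAAAAAAAAAAH4AAAAAAAAAAAAAAD4AAAAAAAAAAAAAAD8AAAAAAAAAAAAAAD8AAAAAAAAAAAAAAD/AAAAAAAAAAAAAAB/gAAAAAAAAAAAAAB/4AAAAAAAAAAAAAA/+AAAAAAAAAAAAAAf/wAAAAAAAAAAAAAP/+AAAAAAAAAAAAAH//wAAAAAAAAAAAAD///AAAAAAAAAAAAD///wAAAAAAAAAAAH///8AAAAAAAAAAAP///+AAAAAAAAAAAf///+AAAAAAAAAAA/////AAAAAAAAAAH/////AAAAAAAAAAf/////gAAAAAAAAA//////+AAAAAAAAA///////AAAAAAAAB///////gAAAAAAAA///////wAAAAAAAA///////4AAAAAAAAf//////4AAAAAAAAf//////8AAAAAAAAB//////+AAAAAAAAA//////8AAAAAAAAAP/////+AAAAAAAAAAf////+AAAAAAAAAAP////+AAAAAAAAAAH////+AAAAAAAAAAH////8AAAAAAAAAAH////8AAAAAAAAAAD////8AAAAAAAAAAD////+AAAAAAAAAAAPx//+AAAAAAAAAAAHB//+AAAAAAAAAAAAA//+AAAAAAAAAAAAAf//AAAAAAAAAAAAAP//gAAAAAAAAAAAAH//gAAAAAAAAAAAAD//gAAAAAAAAAAAAB//wAAAAAAAAAAAAB//wAAAAAAAAAAAAA//wAAAAAAAAAAAAA//wAAAAAAAAAAAAA//wAAAAAAAAAAAAA/4AAAAAAAAAAAAAA/wAAAAAAAAAAAAAAAAAAAAAAAAAAAAAAAAAAAAAAAAAAAAAAAAAAAAAAAAAAAAAAAAAAAAAAAAAAAAAAAAAAAAAAAAAAAAAAAAAAAAAAAAAAAAAAAAAAAAAAAAAAAAAAAAAAAAAAAAAAAAAAAAAAAAAAAAAAAAAAAAAAAAAAAAAAAAAAAAAAAAAAAAAAAAAAAAAAAAAAAAAAAAAAAAAAAAAAAAAAAAAAAAAAAAAAAAAAAAAAAAAAAAAAAAAAAAAAAAAAAAAAAAAAAAAAAAAAAAAAAAAAAAAAAAAAAAAAAAAAAAAAAAAAAAAAAAAAAAAAAAAAAAAAAAAAAAAAAAAAAAAAAAAAAAAAAAAAAAAAAAAAAAAAAAAAAAAAAAAAAAAAAAAAAAAAAAAAAAAAAAAAAAAAAAAAAAAAAAAAAAAAAAAAAAAAAAAAAAAAAAAAAAAAAAAAAAAAAAAAAAAAAAAAAAAAAAAAAAAAAAAAAAAAAAAAAAAAAAAAAAAAAAAAAAAAAAAAAAAAAAAAAAAAAAAAAAAAAAAAAAAAAAAAAAAAAAAAAAAAAAAAAAAAAAAAAAAAAAAAAAAAAAAAAAAAAAAAAAAAAAAAAAAAAAAAAAAAAAAAAAAAAAAAAAAAAAAAAAAAAAAAAAAAAAAAAAAAAAAAAAAAAAAAAAAAAAA="/>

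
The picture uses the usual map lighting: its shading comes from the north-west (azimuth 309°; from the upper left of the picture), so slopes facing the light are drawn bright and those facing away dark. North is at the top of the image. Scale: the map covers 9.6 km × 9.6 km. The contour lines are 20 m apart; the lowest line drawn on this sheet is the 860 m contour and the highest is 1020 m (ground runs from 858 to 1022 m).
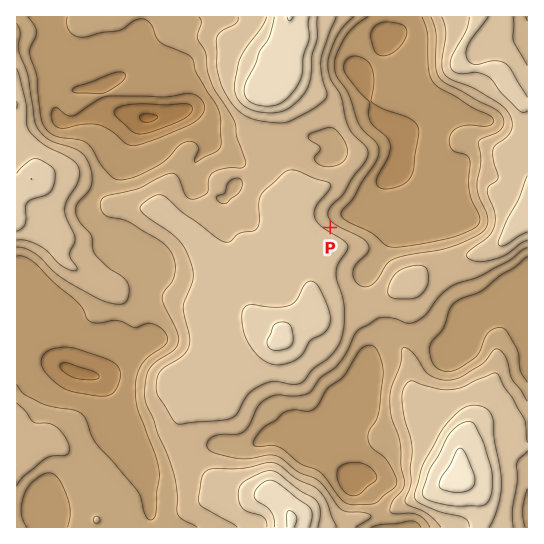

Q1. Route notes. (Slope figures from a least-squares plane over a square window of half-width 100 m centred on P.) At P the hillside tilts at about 6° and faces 34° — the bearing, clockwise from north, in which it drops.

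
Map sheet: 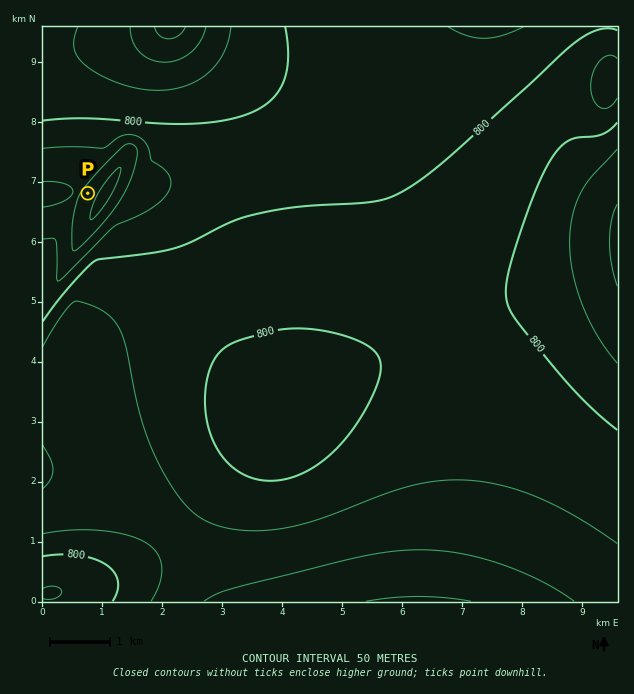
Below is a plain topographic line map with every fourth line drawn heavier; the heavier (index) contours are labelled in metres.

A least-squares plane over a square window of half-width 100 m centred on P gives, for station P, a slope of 11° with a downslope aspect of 299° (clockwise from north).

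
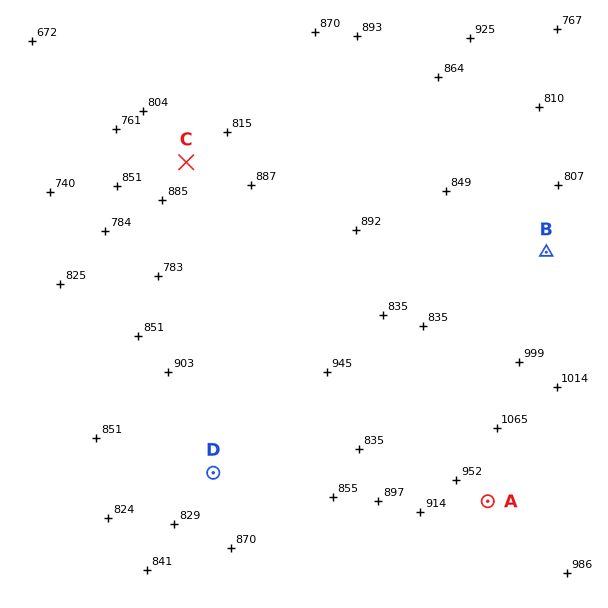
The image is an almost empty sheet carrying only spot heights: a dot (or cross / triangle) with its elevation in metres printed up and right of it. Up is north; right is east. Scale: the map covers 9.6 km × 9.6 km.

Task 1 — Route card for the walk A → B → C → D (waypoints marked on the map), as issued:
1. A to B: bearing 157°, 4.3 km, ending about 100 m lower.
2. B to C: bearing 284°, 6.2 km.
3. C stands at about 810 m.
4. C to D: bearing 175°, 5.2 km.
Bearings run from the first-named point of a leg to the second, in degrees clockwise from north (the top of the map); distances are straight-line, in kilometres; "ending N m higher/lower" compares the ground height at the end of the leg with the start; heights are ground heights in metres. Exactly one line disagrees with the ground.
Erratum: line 1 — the bearing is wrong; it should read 13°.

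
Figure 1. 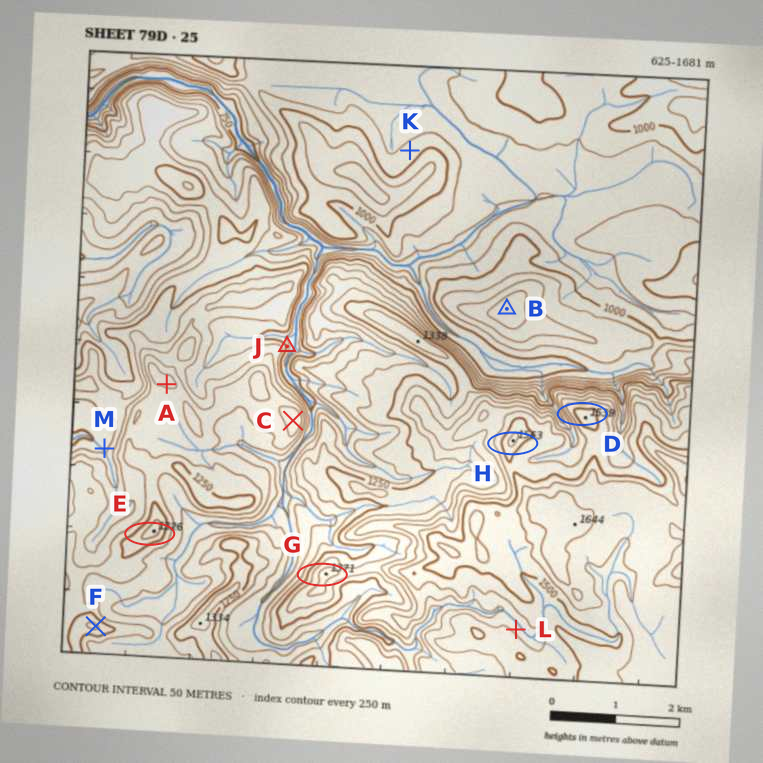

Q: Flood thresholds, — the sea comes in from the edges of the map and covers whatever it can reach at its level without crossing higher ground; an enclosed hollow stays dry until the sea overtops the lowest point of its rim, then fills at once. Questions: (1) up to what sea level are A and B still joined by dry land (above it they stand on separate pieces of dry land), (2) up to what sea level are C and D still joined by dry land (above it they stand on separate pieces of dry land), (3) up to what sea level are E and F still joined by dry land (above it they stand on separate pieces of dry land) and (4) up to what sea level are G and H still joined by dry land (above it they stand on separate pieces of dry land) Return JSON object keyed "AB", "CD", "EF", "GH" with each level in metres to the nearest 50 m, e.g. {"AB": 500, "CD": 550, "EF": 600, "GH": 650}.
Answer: {"AB": 1050, "CD": 1150, "EF": 1200, "GH": 1300}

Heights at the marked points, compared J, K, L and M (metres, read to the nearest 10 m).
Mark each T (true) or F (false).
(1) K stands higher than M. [F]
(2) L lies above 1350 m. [T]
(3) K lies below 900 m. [F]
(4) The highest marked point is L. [T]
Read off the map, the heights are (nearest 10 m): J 980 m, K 960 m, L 1430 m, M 1030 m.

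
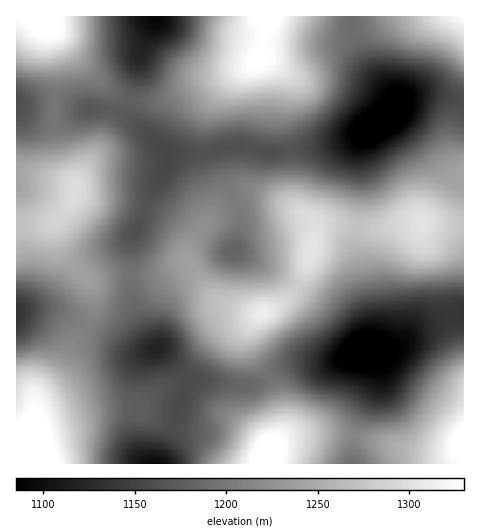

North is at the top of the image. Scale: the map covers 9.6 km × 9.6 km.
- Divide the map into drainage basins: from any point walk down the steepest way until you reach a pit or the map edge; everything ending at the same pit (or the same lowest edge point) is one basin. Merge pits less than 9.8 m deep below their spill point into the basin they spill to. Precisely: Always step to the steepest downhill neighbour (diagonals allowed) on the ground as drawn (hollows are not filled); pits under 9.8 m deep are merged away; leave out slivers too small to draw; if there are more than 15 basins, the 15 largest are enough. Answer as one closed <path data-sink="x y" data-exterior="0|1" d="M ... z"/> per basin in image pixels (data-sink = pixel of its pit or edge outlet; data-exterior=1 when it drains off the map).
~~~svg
<path data-sink="374 127" data-exterior="0" d="M463 16l-196 1-3 28-5 14 11 3 13 12 4 7-4 24 0 21 7 31 1 42 6 10 17 13 1 12 2-6 8-4 23 0 17 4 16 0 25-7 26 3 32-1z"/><path data-sink="360 351" data-exterior="0" d="M417 221l-11 0-25 7-16 0-17-4-23 0-6 2-3 4-11 42-7 14-18 18-20 10-9 12-3 6 3 17 23 37 7 25 1 19-8 14 11-6 15-3 40-1 93 21 15-1 16-7 0-223z"/><path data-sink="158 348" data-exterior="0" d="M186 262l-7 1-24 12-40 0-18 5-9-1 5 15 0 17-3 11-9 13-10 11-11 24-22 23-2 5-4 39 9-7 53-18 23-4 19 0 22 13 21 8 28 1 16-4 9 1 25 13 11 11 13-18 1-16-8-31-18-25-8-20 1-13 11-14-18-4-27-10-18-22-6-12z"/><path data-sink="169 158" data-exterior="0" d="M265 59l-7 0-12 8-22 9-28 6-37 19-30-2-19-9 4 15-5 17-11 29-22 34 0 5 16 9 45 7 29 11 12 8 8 11 1 23 5-17 15-20 14-12 28-16 14 2 34 14-7-18 0-35-7-31 0-21 4-24-6-9z"/><path data-sink="157 21" data-exterior="0" d="M266 16l-221 1 5 9 24 29 36 35 19 9 30 2 37-19 18-3 39-15 9-10 5-25z"/><path data-sink="234 251" data-exterior="0" d="M258 194l-9 0-32 18-25 30-4 11 0 7 9 18 18 22 27 10 20 4 23-13 17-21 10-32 3-24-6-6-12-8z"/><path data-sink="17 312" data-exterior="1" d="M54 221l-4 3-34 0 1 220 13-3 6-30 0-13 27-31 8-21 16-19 6-16-2-28-18-18-9-13-10-23z"/><path data-sink="157 463" data-exterior="1" d="M136 408l-19 0-23 4-53 18-11 9 0 3 12 22 224-1 1-14-3-3-14-11-14-7-13-2-16 4-28-1-21-8z"/><path data-sink="17 102" data-exterior="1" d="M45 16l-29 1 0 156 57 11-13-20-3-14-3-17 2-59-6-26-1-23z"/><path data-sink="351 463" data-exterior="1" d="M340 434l-29 0-26 4-16 10-3 7 0 8 198 0-1-15-15 6-15 1z"/><path data-sink="17 463" data-exterior="1" d="M29 442l-13 3 1 19 25-1-4-9z"/>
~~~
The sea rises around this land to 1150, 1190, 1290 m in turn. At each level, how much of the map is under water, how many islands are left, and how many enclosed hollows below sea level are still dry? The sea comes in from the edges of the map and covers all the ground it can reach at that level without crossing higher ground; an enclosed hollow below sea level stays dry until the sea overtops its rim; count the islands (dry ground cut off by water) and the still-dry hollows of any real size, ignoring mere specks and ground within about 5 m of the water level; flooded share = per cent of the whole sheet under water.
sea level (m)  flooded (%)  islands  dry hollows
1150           8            0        2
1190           37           0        1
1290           89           4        0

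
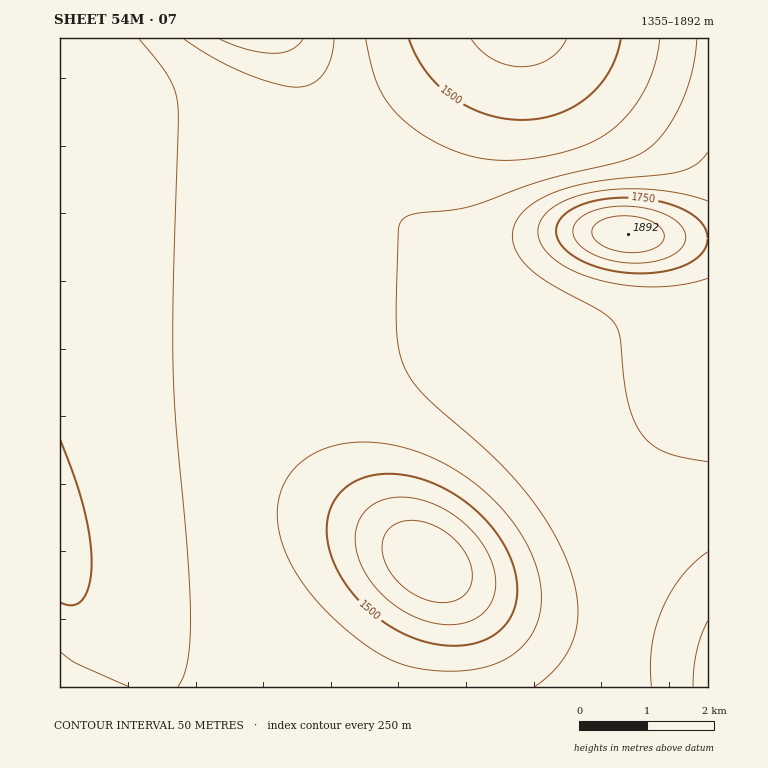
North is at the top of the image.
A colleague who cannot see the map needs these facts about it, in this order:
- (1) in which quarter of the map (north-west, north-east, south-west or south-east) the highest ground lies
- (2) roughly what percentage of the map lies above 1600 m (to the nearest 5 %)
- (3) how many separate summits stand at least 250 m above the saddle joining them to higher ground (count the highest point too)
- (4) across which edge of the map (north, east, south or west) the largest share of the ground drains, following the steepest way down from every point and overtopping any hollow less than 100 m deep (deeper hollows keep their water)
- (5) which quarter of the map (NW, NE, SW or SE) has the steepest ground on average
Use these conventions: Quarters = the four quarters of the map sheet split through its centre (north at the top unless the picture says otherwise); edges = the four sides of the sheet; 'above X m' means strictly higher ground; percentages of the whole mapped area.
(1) The highest point lies in the north-east quarter of the map.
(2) About 30 % of the map lies above 1600 m.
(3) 1 summit rises at least 250 m above its surroundings.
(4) Most of the ground drains across the western edge.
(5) The steepest ground, on average, is in the north-east quarter.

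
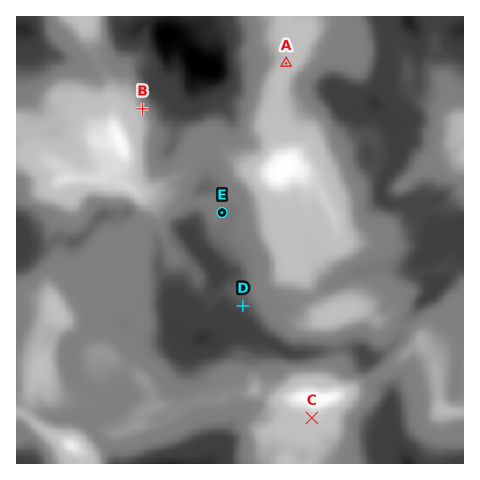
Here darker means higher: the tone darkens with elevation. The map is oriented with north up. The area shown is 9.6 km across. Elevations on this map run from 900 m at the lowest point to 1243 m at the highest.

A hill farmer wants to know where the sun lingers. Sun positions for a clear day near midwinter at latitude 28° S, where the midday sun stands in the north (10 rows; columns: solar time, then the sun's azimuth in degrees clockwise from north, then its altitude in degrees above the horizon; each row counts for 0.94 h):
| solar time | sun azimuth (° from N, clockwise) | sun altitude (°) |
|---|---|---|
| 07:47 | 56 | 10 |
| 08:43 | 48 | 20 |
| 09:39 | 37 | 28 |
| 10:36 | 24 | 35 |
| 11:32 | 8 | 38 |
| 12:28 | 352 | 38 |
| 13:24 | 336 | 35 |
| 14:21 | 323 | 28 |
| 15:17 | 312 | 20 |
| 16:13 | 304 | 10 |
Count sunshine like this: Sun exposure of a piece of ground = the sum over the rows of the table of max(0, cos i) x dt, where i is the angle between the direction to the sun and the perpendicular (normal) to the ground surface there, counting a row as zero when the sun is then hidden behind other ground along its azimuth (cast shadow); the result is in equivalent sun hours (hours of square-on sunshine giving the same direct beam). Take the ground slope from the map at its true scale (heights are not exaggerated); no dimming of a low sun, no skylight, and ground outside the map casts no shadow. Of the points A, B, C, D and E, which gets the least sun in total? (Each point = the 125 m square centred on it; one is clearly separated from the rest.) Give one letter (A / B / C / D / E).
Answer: B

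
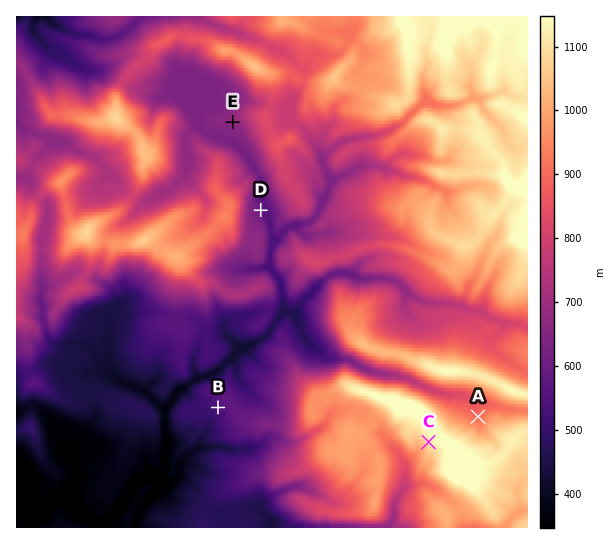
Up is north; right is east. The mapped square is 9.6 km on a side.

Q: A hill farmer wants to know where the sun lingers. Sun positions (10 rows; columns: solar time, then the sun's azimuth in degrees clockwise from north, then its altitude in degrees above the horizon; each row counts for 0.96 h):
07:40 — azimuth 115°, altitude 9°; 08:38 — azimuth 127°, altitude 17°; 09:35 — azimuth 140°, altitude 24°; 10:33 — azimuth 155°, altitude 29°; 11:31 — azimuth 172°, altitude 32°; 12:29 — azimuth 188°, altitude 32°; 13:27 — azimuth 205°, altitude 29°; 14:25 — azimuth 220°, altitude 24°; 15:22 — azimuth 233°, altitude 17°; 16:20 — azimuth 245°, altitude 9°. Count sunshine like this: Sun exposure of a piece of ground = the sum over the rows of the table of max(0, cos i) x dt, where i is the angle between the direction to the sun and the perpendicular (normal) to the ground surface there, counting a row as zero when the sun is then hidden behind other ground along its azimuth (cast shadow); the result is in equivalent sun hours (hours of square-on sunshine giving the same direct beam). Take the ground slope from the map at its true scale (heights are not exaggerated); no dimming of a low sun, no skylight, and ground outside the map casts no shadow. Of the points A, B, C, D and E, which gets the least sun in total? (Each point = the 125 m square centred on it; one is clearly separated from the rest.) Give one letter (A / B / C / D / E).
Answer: A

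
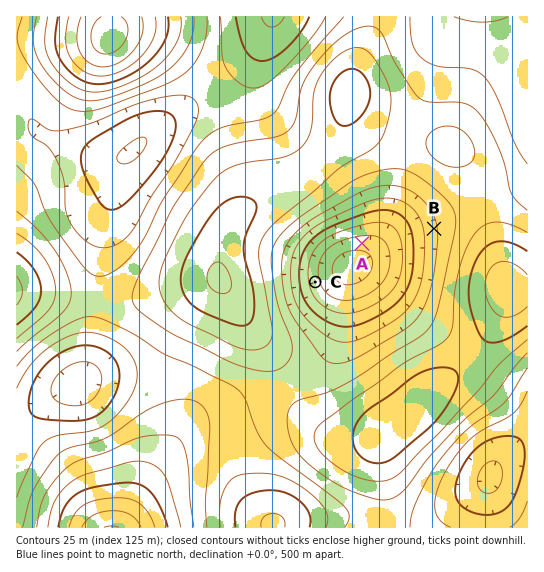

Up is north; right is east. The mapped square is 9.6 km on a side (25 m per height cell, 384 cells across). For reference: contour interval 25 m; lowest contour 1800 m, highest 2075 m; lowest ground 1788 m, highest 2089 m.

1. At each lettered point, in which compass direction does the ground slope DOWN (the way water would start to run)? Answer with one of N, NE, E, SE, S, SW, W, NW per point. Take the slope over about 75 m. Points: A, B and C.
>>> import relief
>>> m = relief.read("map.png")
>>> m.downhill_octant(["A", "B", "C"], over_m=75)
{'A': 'S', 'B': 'W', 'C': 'E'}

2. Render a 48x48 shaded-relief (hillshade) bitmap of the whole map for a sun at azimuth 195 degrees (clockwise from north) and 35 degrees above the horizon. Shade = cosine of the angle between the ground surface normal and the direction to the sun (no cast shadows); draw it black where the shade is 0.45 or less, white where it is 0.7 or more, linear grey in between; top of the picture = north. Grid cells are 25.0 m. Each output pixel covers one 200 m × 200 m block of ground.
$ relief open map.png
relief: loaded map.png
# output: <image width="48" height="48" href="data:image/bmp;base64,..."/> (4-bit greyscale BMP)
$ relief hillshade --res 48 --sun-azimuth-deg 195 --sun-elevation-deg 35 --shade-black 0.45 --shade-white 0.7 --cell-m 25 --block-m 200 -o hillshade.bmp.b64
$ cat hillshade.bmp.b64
<image width="48" height="48" href="data:image/bmp;base64,Qk32BAAAAAAAAHYAAAAoAAAAMAAAADAAAAABAAQAAAAAAIAEAAATCwAAEwsAABAAAAAAAAAAAAAAABEREQAiIiIAMzMzAERERABVVVUAZmZmAHd3dwCIiIgAmZmZAKqqqgC7u7sAzMzMAN3d3QDu7u4A////AHiHdlQzM0RFVmZniImZmYiHiHd2VUREVnd3ZUMzM0RVVmZ4iZmqqpmYiId2VURFZnd2VUMzM0RWZneJqqu7u7qqqZh3ZVVVZ3ZlVDMzNEVWZniaq7zMzMu7qpiHdmZmd3ZlVEM0RFVmZ3iaq8zdzMu7upmIh3d3d3ZlVERERVVmZ3iZq7zMy7u7qpmZmIiIh3dmVDNEVVVmZ3iJmqu7qqqqqqqqmZmZmIdlQzNERVVmZ3eImaqqmZmZmaqqqqqqmIZUMyM0RVVmZ3eImZmYiIiIiZqqqru7qXZUMiNEVVVmZneIiZiHd3d3eImqq7u7qXZUMzRFVVVmZneIiIh2ZmZmZ3iZqru7qHZVRFVWZmZmZniIiIdmVVVVVmd4maqqmIdmZmZmZ2ZmZ3iZmIdmVVVVVWZ3iJqpmIiId3iHd3d3eJmqmYd2ZVVVVVVmd4mZmZmZmZmZiIiImaq6qZh2ZVVVVVVVZ3iZmaqqqqqqqZmZqru7qph2ZVVFVURFVniZqqu7u7u7qqqqu7u7qYdmVURERERFVniaqru7zMzMuqqru7u6mHZURERERERVZ4maq7u7vMzLuqq7u7uqh2QzMzM0REVWeImqq6u7u7u6qqq7u7qpdkMiIiMzREVniJmqqpmZmZmZmZqqu6qYZUMiIiMzRFZniJmZmYiHd3d4iJmaqqmHZUMzIzM0RVZ3iJmZiGZmZmZneIiZmZh2VEREREREVWd3iIiId1VVVVZmZ3iIiIdlVFVVVVVmZ3eIiId3ZkRERVVWZnd3d3ZlVVZmd3iIiIiIh3dlVURERFVVVmd3d3ZmZnd4maqpmZmIh3ZVRDMzREVVVmZ3d3ZneImaq8y7qpmYh2ZURDQ0RFVWZmZ3d3d3iZqrzd3MuqmZh2ZUREREVWZmZmZmZmd3iaq83d3cy7qpmHZURFVVZmZmZmZmZmZniJq8zd3MzMuqmHZlVVZmZ3dmZmZmZmZmd4mru8zMzMy6mYdmZWZmdmZmZmVWZmZmZ3iZqru8zMu6mYh3ZmZmZmZmZlVVZmZmZmd4maq7u7uqmZiHZlVmZmZmZmVWZmZVZmZ3iZqquqqqmYh2ZVVmZnd3d2ZmZlVVVVZniJmqqZmZmIdmVWZneIiIh3dmZVVERVVniJmZmIiIh3ZlVWd4iZqpmIh3ZVRERFVniJmYiId3dmVVVXeImru6qpmHdlVURVZ3iJmIh3dmVVVVZniJq8zMu7qph2ZVVWd4iZiId3ZlVVVVZniavN3d3cy6mHdmZmeIiIiHd2ZVVVVWZomrze7u7dy6mHdmZmd4iIh3ZmZVVVVWZpq83u/+7ty6mHdmVmZnd3dmVVVWZmZmZ6vN3u7u3cy6mHZlVVVWZmZVVVVmZmZmeKvMzd3czLuqmHZlVVVVVVVURVZmZmZniaq7u7u7qqqZiHZlVVVURERFVWZmZmZ4iZmZmZmZmYiIh3ZmZlVVRERFVmZ2ZmZ3iIiIiId3d3d3d2ZmZmZlVURVZnd2ZmZmd4iIiHdmZmZmZmZmZmZmVVVVZ3dmZlVWZw=="/>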